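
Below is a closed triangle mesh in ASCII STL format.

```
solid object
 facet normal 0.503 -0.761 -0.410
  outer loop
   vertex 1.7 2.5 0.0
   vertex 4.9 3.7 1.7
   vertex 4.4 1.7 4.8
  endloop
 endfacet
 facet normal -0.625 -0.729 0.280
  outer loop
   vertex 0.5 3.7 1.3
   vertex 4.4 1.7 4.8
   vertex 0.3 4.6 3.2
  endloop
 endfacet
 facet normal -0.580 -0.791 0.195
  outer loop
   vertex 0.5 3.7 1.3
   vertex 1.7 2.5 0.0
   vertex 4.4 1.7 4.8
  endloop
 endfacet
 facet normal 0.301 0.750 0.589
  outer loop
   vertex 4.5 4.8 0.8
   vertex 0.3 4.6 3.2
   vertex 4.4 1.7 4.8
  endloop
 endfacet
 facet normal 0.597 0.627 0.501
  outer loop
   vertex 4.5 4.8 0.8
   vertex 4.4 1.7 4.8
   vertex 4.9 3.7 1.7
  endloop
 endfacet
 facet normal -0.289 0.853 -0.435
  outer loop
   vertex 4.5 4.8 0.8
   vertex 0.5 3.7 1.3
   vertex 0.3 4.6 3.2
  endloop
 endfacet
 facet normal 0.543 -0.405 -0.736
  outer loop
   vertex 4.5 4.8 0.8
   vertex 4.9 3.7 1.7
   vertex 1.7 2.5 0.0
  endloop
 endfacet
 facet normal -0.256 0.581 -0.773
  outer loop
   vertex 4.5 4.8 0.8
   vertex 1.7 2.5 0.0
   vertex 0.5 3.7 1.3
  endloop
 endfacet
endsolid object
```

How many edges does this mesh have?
12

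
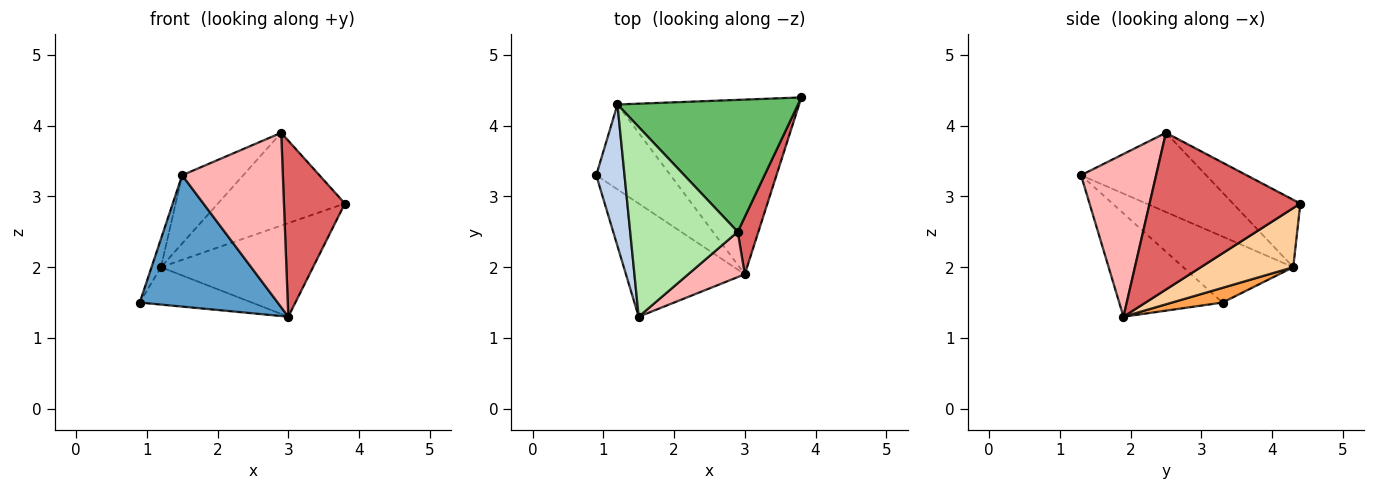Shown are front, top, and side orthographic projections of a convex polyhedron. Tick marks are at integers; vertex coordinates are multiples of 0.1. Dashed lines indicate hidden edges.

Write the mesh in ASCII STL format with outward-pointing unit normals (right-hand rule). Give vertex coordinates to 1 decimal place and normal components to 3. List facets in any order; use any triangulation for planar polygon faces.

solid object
 facet normal -0.493 -0.659 -0.568
  outer loop
   vertex 3.0 1.9 1.3
   vertex 1.5 1.3 3.3
   vertex 0.9 3.3 1.5
  endloop
 endfacet
 facet normal -0.916 0.079 0.393
  outer loop
   vertex 1.2 4.3 2.0
   vertex 0.9 3.3 1.5
   vertex 1.5 1.3 3.3
  endloop
 endfacet
 facet normal 0.179 0.397 -0.900
  outer loop
   vertex 1.2 4.3 2.0
   vertex 3.0 1.9 1.3
   vertex 0.9 3.3 1.5
  endloop
 endfacet
 facet normal 0.276 0.454 -0.847
  outer loop
   vertex 1.2 4.3 2.0
   vertex 3.8 4.4 2.9
   vertex 3.0 1.9 1.3
  endloop
 endfacet
 facet normal -0.292 0.550 0.782
  outer loop
   vertex 2.9 2.5 3.9
   vertex 3.8 4.4 2.9
   vertex 1.2 4.3 2.0
  endloop
 endfacet
 facet normal -0.570 0.278 0.773
  outer loop
   vertex 2.9 2.5 3.9
   vertex 1.2 4.3 2.0
   vertex 1.5 1.3 3.3
  endloop
 endfacet
 facet normal 0.920 -0.372 0.121
  outer loop
   vertex 2.9 2.5 3.9
   vertex 3.0 1.9 1.3
   vertex 3.8 4.4 2.9
  endloop
 endfacet
 facet normal 0.585 -0.785 0.204
  outer loop
   vertex 2.9 2.5 3.9
   vertex 1.5 1.3 3.3
   vertex 3.0 1.9 1.3
  endloop
 endfacet
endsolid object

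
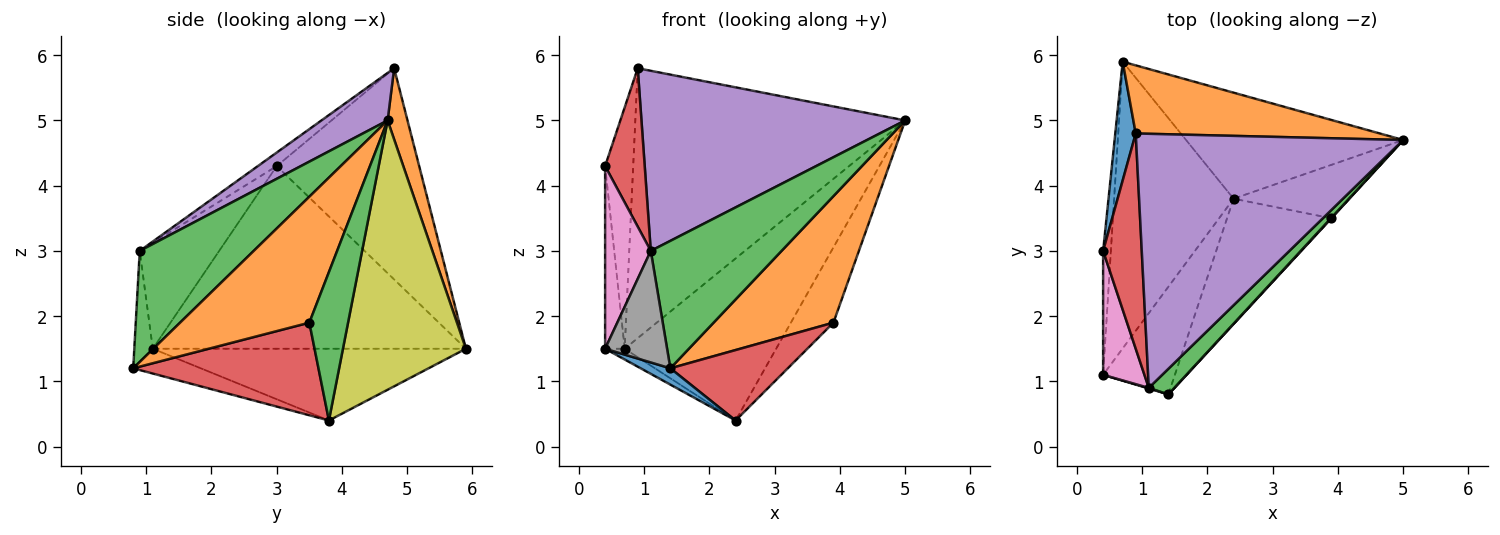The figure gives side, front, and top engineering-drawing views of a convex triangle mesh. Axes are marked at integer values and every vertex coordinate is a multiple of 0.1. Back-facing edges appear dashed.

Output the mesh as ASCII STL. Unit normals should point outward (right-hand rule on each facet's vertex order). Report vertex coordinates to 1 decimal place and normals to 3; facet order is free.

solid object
 facet normal -0.977 0.192 0.095
  outer loop
   vertex 0.9 4.8 5.8
   vertex 0.7 5.9 1.5
   vertex 0.4 3.0 4.3
  endloop
 endfacet
 facet normal 0.071 0.967 0.244
  outer loop
   vertex 0.9 4.8 5.8
   vertex 5.0 4.7 5.0
   vertex 0.7 5.9 1.5
  endloop
 endfacet
 facet normal 0.650 -0.745 0.150
  outer loop
   vertex 1.1 0.9 3.0
   vertex 1.4 0.8 1.2
   vertex 5.0 4.7 5.0
  endloop
 endfacet
 facet normal -0.272 -0.570 0.775
  outer loop
   vertex 1.1 0.9 3.0
   vertex 0.9 4.8 5.8
   vertex 0.4 3.0 4.3
  endloop
 endfacet
 facet normal 0.144 -0.572 0.807
  outer loop
   vertex 1.1 0.9 3.0
   vertex 5.0 4.7 5.0
   vertex 0.9 4.8 5.8
  endloop
 endfacet
 facet normal -0.997 0.062 -0.042
  outer loop
   vertex 0.4 1.1 1.5
   vertex 0.4 3.0 4.3
   vertex 0.7 5.9 1.5
  endloop
 endfacet
 facet normal -0.821 -0.472 0.320
  outer loop
   vertex 0.4 1.1 1.5
   vertex 1.1 0.9 3.0
   vertex 0.4 3.0 4.3
  endloop
 endfacet
 facet normal -0.286 -0.958 0.006
  outer loop
   vertex 0.4 1.1 1.5
   vertex 1.4 0.8 1.2
   vertex 1.1 0.9 3.0
  endloop
 endfacet
 facet normal 0.562 0.692 -0.453
  outer loop
   vertex 2.4 3.8 0.4
   vertex 0.7 5.9 1.5
   vertex 5.0 4.7 5.0
  endloop
 endfacet
 facet normal -0.515 0.032 -0.857
  outer loop
   vertex 2.4 3.8 0.4
   vertex 0.4 1.1 1.5
   vertex 0.7 5.9 1.5
  endloop
 endfacet
 facet normal -0.323 -0.142 -0.936
  outer loop
   vertex 2.4 3.8 0.4
   vertex 1.4 0.8 1.2
   vertex 0.4 1.1 1.5
  endloop
 endfacet
 facet normal 0.733 -0.680 0.003
  outer loop
   vertex 3.9 3.5 1.9
   vertex 5.0 4.7 5.0
   vertex 1.4 0.8 1.2
  endloop
 endfacet
 facet normal 0.596 0.655 -0.465
  outer loop
   vertex 3.9 3.5 1.9
   vertex 2.4 3.8 0.4
   vertex 5.0 4.7 5.0
  endloop
 endfacet
 facet normal 0.612 -0.388 -0.689
  outer loop
   vertex 3.9 3.5 1.9
   vertex 1.4 0.8 1.2
   vertex 2.4 3.8 0.4
  endloop
 endfacet
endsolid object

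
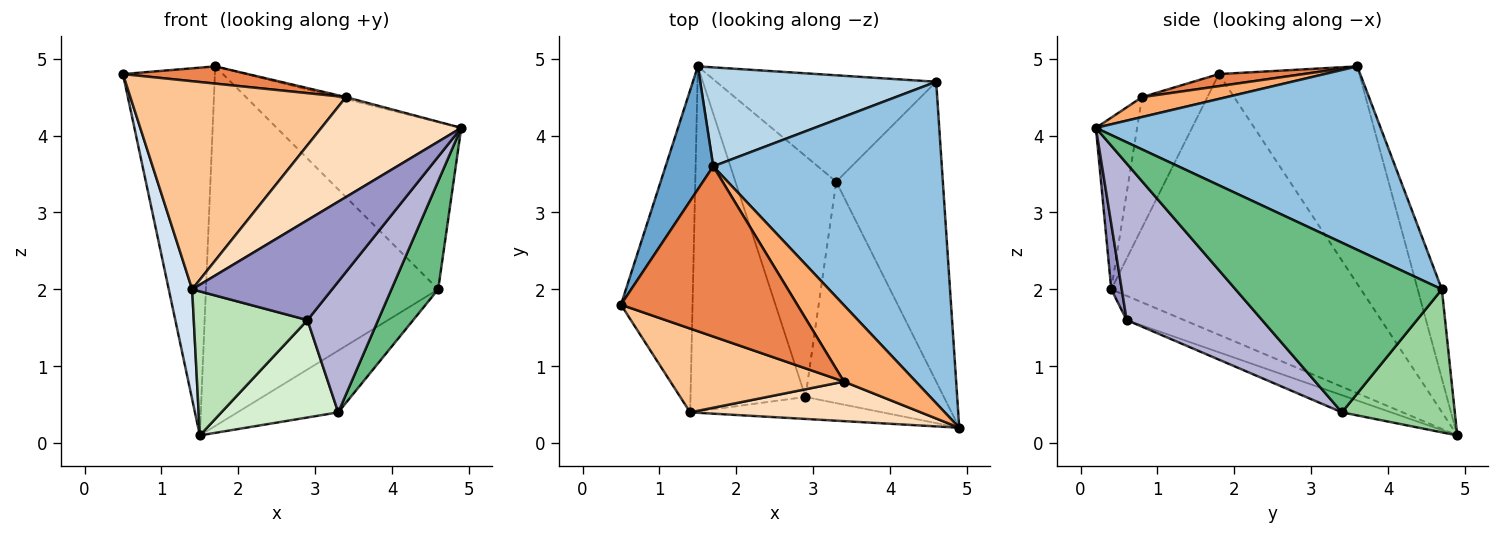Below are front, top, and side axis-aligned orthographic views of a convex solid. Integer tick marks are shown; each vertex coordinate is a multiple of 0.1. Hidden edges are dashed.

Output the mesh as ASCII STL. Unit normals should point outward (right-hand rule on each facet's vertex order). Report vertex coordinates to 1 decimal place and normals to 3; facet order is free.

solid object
 facet normal -0.823 0.539 0.180
  outer loop
   vertex 1.7 3.6 4.9
   vertex 1.5 4.9 0.1
   vertex 0.5 1.8 4.8
  endloop
 endfacet
 facet normal 0.580 0.376 0.723
  outer loop
   vertex 4.6 4.7 2.0
   vertex 1.7 3.6 4.9
   vertex 4.9 0.2 4.1
  endloop
 endfacet
 facet normal -0.100 0.959 0.264
  outer loop
   vertex 4.6 4.7 2.0
   vertex 1.5 4.9 0.1
   vertex 1.7 3.6 4.9
  endloop
 endfacet
 facet normal -0.960 -0.090 -0.264
  outer loop
   vertex 1.4 0.4 2.0
   vertex 0.5 1.8 4.8
   vertex 1.5 4.9 0.1
  endloop
 endfacet
 facet normal 0.068 -0.100 0.993
  outer loop
   vertex 3.4 0.8 4.5
   vertex 1.7 3.6 4.9
   vertex 0.5 1.8 4.8
  endloop
 endfacet
 facet normal 0.267 0.024 0.963
  outer loop
   vertex 3.4 0.8 4.5
   vertex 4.9 0.2 4.1
   vertex 1.7 3.6 4.9
  endloop
 endfacet
 facet normal -0.271 -0.893 0.359
  outer loop
   vertex 3.4 0.8 4.5
   vertex 0.5 1.8 4.8
   vertex 1.4 0.4 2.0
  endloop
 endfacet
 facet normal -0.264 -0.897 0.355
  outer loop
   vertex 3.4 0.8 4.5
   vertex 1.4 0.4 2.0
   vertex 4.9 0.2 4.1
  endloop
 endfacet
 facet normal 0.832 -0.188 -0.523
  outer loop
   vertex 3.3 3.4 0.4
   vertex 4.6 4.7 2.0
   vertex 4.9 0.2 4.1
  endloop
 endfacet
 facet normal 0.490 0.438 -0.754
  outer loop
   vertex 3.3 3.4 0.4
   vertex 1.5 4.9 0.1
   vertex 4.6 4.7 2.0
  endloop
 endfacet
 facet normal -0.191 -0.378 -0.906
  outer loop
   vertex 2.9 0.6 1.6
   vertex 1.4 0.4 2.0
   vertex 1.5 4.9 0.1
  endloop
 endfacet
 facet normal -0.156 -0.370 -0.916
  outer loop
   vertex 2.9 0.6 1.6
   vertex 1.5 4.9 0.1
   vertex 3.3 3.4 0.4
  endloop
 endfacet
 facet normal 0.073 -0.974 -0.214
  outer loop
   vertex 2.9 0.6 1.6
   vertex 4.9 0.2 4.1
   vertex 1.4 0.4 2.0
  endloop
 endfacet
 facet normal 0.698 -0.364 -0.617
  outer loop
   vertex 2.9 0.6 1.6
   vertex 3.3 3.4 0.4
   vertex 4.9 0.2 4.1
  endloop
 endfacet
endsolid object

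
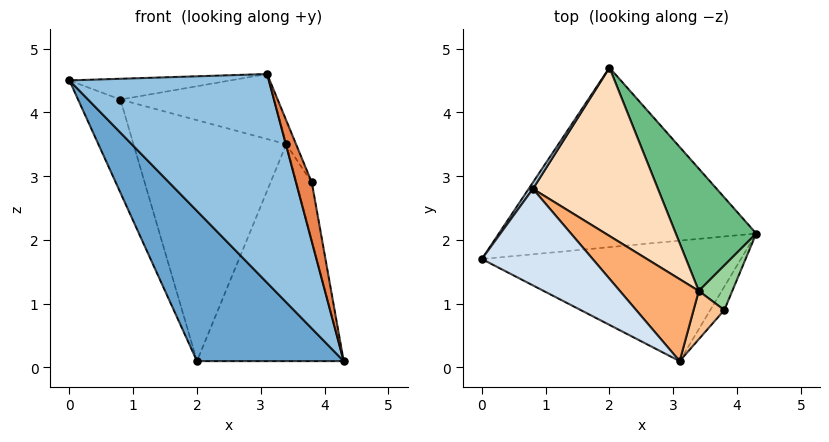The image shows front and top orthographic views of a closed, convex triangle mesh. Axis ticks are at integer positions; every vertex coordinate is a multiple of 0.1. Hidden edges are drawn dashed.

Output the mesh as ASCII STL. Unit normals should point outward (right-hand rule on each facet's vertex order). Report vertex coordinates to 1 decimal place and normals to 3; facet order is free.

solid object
 facet normal -0.587 -0.519 -0.621
  outer loop
   vertex 2.0 4.7 0.1
   vertex 4.3 2.1 0.1
   vertex 0.0 1.7 4.5
  endloop
 endfacet
 facet normal -0.396 -0.795 -0.459
  outer loop
   vertex 3.1 0.1 4.6
   vertex 0.0 1.7 4.5
   vertex 4.3 2.1 0.1
  endloop
 endfacet
 facet normal -0.803 0.595 0.041
  outer loop
   vertex 0.8 2.8 4.2
   vertex 2.0 4.7 0.1
   vertex 0.0 1.7 4.5
  endloop
 endfacet
 facet normal 0.077 0.210 0.975
  outer loop
   vertex 0.8 2.8 4.2
   vertex 0.0 1.7 4.5
   vertex 3.1 0.1 4.6
  endloop
 endfacet
 facet normal 0.165 -0.917 -0.363
  outer loop
   vertex 3.8 0.9 2.9
   vertex 3.1 0.1 4.6
   vertex 4.3 2.1 0.1
  endloop
 endfacet
 facet normal 0.510 0.535 0.674
  outer loop
   vertex 3.4 1.2 3.5
   vertex 0.8 2.8 4.2
   vertex 3.1 0.1 4.6
  endloop
 endfacet
 facet normal 0.859 0.226 0.460
  outer loop
   vertex 3.4 1.2 3.5
   vertex 3.1 0.1 4.6
   vertex 3.8 0.9 2.9
  endloop
 endfacet
 facet normal 0.550 0.685 0.478
  outer loop
   vertex 3.4 1.2 3.5
   vertex 2.0 4.7 0.1
   vertex 0.8 2.8 4.2
  endloop
 endfacet
 facet normal 0.702 0.621 0.350
  outer loop
   vertex 3.4 1.2 3.5
   vertex 4.3 2.1 0.1
   vertex 2.0 4.7 0.1
  endloop
 endfacet
 facet normal 0.834 0.438 0.337
  outer loop
   vertex 3.4 1.2 3.5
   vertex 3.8 0.9 2.9
   vertex 4.3 2.1 0.1
  endloop
 endfacet
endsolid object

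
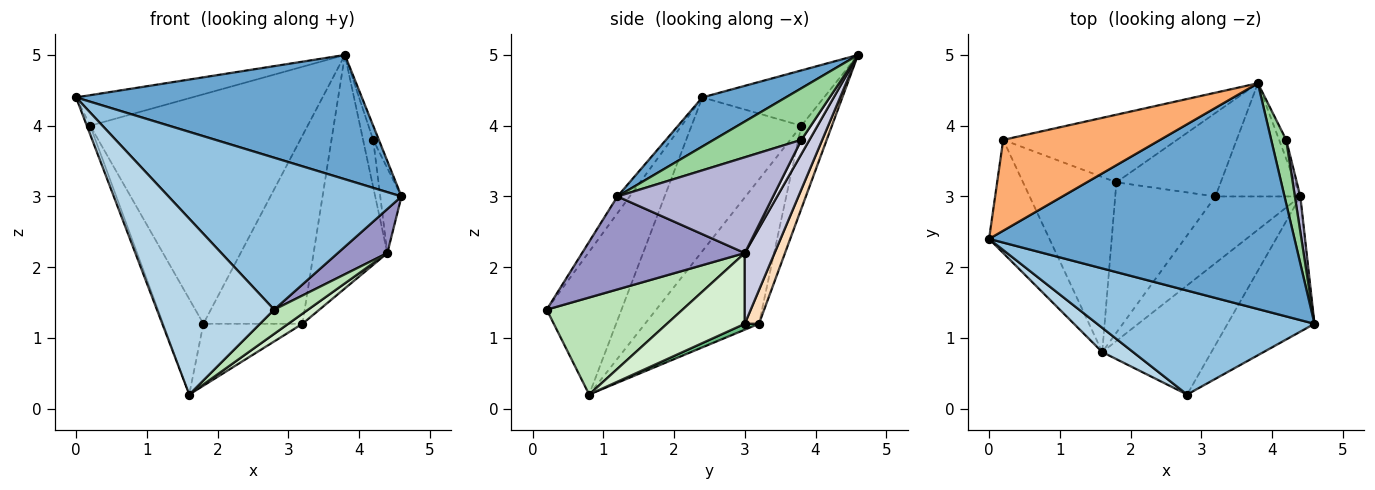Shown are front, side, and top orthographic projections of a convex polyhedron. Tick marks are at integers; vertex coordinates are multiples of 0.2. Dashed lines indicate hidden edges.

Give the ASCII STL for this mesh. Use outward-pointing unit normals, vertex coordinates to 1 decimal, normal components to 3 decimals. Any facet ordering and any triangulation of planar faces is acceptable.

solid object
 facet normal 0.139 -0.477 0.868
  outer loop
   vertex 3.8 4.6 5.0
   vertex 0.0 2.4 4.4
   vertex 4.6 1.2 3.0
  endloop
 endfacet
 facet normal -0.043 -0.825 0.564
  outer loop
   vertex 2.8 0.2 1.4
   vertex 4.6 1.2 3.0
   vertex 0.0 2.4 4.4
  endloop
 endfacet
 facet normal -0.534 -0.837 0.116
  outer loop
   vertex 2.8 0.2 1.4
   vertex 0.0 2.4 4.4
   vertex 1.6 0.8 0.2
  endloop
 endfacet
 facet normal -0.930 0.029 -0.365
  outer loop
   vertex 0.2 3.8 4.0
   vertex 1.6 0.8 0.2
   vertex 0.0 2.4 4.4
  endloop
 endfacet
 facet normal -0.805 0.284 -0.521
  outer loop
   vertex 0.2 3.8 4.0
   vertex 1.8 3.2 1.2
   vertex 1.6 0.8 0.2
  endloop
 endfacet
 facet normal -0.317 0.302 0.899
  outer loop
   vertex 0.2 3.8 4.0
   vertex 0.0 2.4 4.4
   vertex 3.8 4.6 5.0
  endloop
 endfacet
 facet normal -0.133 0.951 -0.280
  outer loop
   vertex 0.2 3.8 4.0
   vertex 3.8 4.6 5.0
   vertex 1.8 3.2 1.2
  endloop
 endfacet
 facet normal 0.129 0.906 -0.402
  outer loop
   vertex 3.2 3.0 1.2
   vertex 1.8 3.2 1.2
   vertex 3.8 4.6 5.0
  endloop
 endfacet
 facet normal 0.054 0.380 -0.923
  outer loop
   vertex 3.2 3.0 1.2
   vertex 1.6 0.8 0.2
   vertex 1.8 3.2 1.2
  endloop
 endfacet
 facet normal 0.959 0.062 0.278
  outer loop
   vertex 4.2 3.8 3.8
   vertex 3.8 4.6 5.0
   vertex 4.6 1.2 3.0
  endloop
 endfacet
 facet normal 0.655 -0.164 -0.737
  outer loop
   vertex 4.4 3.0 2.2
   vertex 2.8 0.2 1.4
   vertex 1.6 0.8 0.2
  endloop
 endfacet
 facet normal 0.636 -0.116 -0.763
  outer loop
   vertex 4.4 3.0 2.2
   vertex 1.6 0.8 0.2
   vertex 3.2 3.0 1.2
  endloop
 endfacet
 facet normal 0.713 -0.217 -0.667
  outer loop
   vertex 4.4 3.0 2.2
   vertex 4.6 1.2 3.0
   vertex 2.8 0.2 1.4
  endloop
 endfacet
 facet normal 0.989 0.135 0.056
  outer loop
   vertex 4.4 3.0 2.2
   vertex 4.2 3.8 3.8
   vertex 4.6 1.2 3.0
  endloop
 endfacet
 facet normal 0.342 0.846 -0.410
  outer loop
   vertex 4.4 3.0 2.2
   vertex 3.2 3.0 1.2
   vertex 3.8 4.6 5.0
  endloop
 endfacet
 facet normal 0.596 0.745 -0.298
  outer loop
   vertex 4.4 3.0 2.2
   vertex 3.8 4.6 5.0
   vertex 4.2 3.8 3.8
  endloop
 endfacet
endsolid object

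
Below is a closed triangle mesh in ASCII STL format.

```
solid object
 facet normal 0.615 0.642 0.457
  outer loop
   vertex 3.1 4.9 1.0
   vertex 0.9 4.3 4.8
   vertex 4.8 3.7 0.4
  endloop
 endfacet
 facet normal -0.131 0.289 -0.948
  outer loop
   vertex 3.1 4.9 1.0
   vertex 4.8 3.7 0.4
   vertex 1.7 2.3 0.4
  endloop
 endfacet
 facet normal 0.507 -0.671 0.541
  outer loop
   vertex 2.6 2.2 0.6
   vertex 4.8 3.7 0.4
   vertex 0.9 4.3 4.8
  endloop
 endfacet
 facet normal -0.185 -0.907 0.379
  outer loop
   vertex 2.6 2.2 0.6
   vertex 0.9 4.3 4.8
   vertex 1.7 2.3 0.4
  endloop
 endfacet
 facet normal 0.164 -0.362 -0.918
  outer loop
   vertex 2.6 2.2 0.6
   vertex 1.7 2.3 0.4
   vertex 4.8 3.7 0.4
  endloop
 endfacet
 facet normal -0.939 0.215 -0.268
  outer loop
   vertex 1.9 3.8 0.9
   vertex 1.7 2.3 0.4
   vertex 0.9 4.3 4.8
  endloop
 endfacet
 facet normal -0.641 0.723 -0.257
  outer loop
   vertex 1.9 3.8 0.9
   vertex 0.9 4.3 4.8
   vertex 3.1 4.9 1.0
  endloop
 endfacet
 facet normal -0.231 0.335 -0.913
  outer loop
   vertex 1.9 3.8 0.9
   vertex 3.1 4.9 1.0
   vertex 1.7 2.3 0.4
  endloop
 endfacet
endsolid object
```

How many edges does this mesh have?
12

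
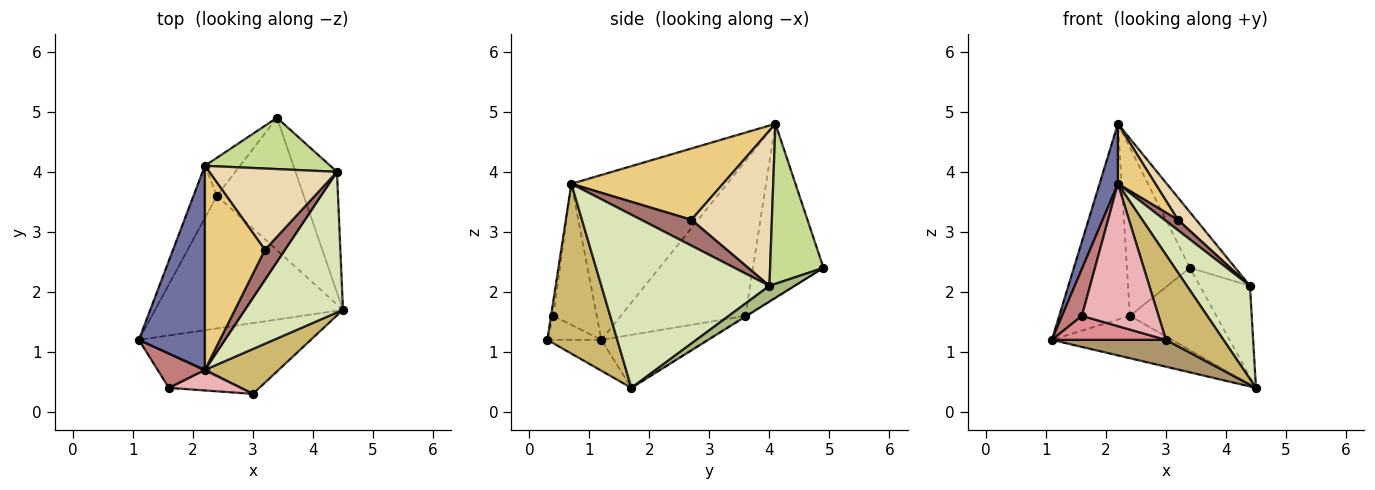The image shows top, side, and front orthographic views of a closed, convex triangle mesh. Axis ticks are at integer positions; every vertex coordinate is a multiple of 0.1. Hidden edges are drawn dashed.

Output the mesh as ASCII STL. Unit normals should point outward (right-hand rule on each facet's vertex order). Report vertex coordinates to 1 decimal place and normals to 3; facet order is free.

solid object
 facet normal -0.923 -0.109 0.370
  outer loop
   vertex 2.2 0.7 3.8
   vertex 2.2 4.1 4.8
   vertex 1.1 1.2 1.2
  endloop
 endfacet
 facet normal -0.260 0.294 -0.920
  outer loop
   vertex 2.4 3.6 1.6
   vertex 4.5 1.7 0.4
   vertex 1.1 1.2 1.2
  endloop
 endfacet
 facet normal -0.007 0.528 -0.849
  outer loop
   vertex 2.4 3.6 1.6
   vertex 3.4 4.9 2.4
   vertex 4.5 1.7 0.4
  endloop
 endfacet
 facet normal -0.863 0.489 -0.130
  outer loop
   vertex 2.4 3.6 1.6
   vertex 1.1 1.2 1.2
   vertex 2.2 4.1 4.8
  endloop
 endfacet
 facet normal -0.737 0.659 -0.149
  outer loop
   vertex 2.4 3.6 1.6
   vertex 2.2 4.1 4.8
   vertex 3.4 4.9 2.4
  endloop
 endfacet
 facet normal 0.290 0.577 -0.763
  outer loop
   vertex 4.4 4.0 2.1
   vertex 4.5 1.7 0.4
   vertex 3.4 4.9 2.4
  endloop
 endfacet
 facet normal 0.654 0.556 0.513
  outer loop
   vertex 4.4 4.0 2.1
   vertex 3.4 4.9 2.4
   vertex 2.2 4.1 4.8
  endloop
 endfacet
 facet normal 0.827 -0.310 0.468
  outer loop
   vertex 4.4 4.0 2.1
   vertex 2.2 0.7 3.8
   vertex 4.5 1.7 0.4
  endloop
 endfacet
 facet normal -0.166 -0.350 -0.922
  outer loop
   vertex 3.0 0.3 1.2
   vertex 1.1 1.2 1.2
   vertex 4.5 1.7 0.4
  endloop
 endfacet
 facet normal 0.732 -0.603 0.318
  outer loop
   vertex 3.0 0.3 1.2
   vertex 4.5 1.7 0.4
   vertex 2.2 0.7 3.8
  endloop
 endfacet
 facet normal 0.752 -0.186 0.633
  outer loop
   vertex 3.2 2.7 3.2
   vertex 2.2 4.1 4.8
   vertex 2.2 0.7 3.8
  endloop
 endfacet
 facet normal 0.761 -0.172 0.626
  outer loop
   vertex 3.2 2.7 3.2
   vertex 4.4 4.0 2.1
   vertex 2.2 4.1 4.8
  endloop
 endfacet
 facet normal 0.773 -0.207 0.599
  outer loop
   vertex 3.2 2.7 3.2
   vertex 2.2 0.7 3.8
   vertex 4.4 4.0 2.1
  endloop
 endfacet
 facet normal -0.870 -0.398 0.292
  outer loop
   vertex 1.6 0.4 1.6
   vertex 2.2 0.7 3.8
   vertex 1.1 1.2 1.2
  endloop
 endfacet
 facet normal -0.265 -0.558 -0.786
  outer loop
   vertex 1.6 0.4 1.6
   vertex 1.1 1.2 1.2
   vertex 3.0 0.3 1.2
  endloop
 endfacet
 facet normal -0.030 -0.989 0.143
  outer loop
   vertex 1.6 0.4 1.6
   vertex 3.0 0.3 1.2
   vertex 2.2 0.7 3.8
  endloop
 endfacet
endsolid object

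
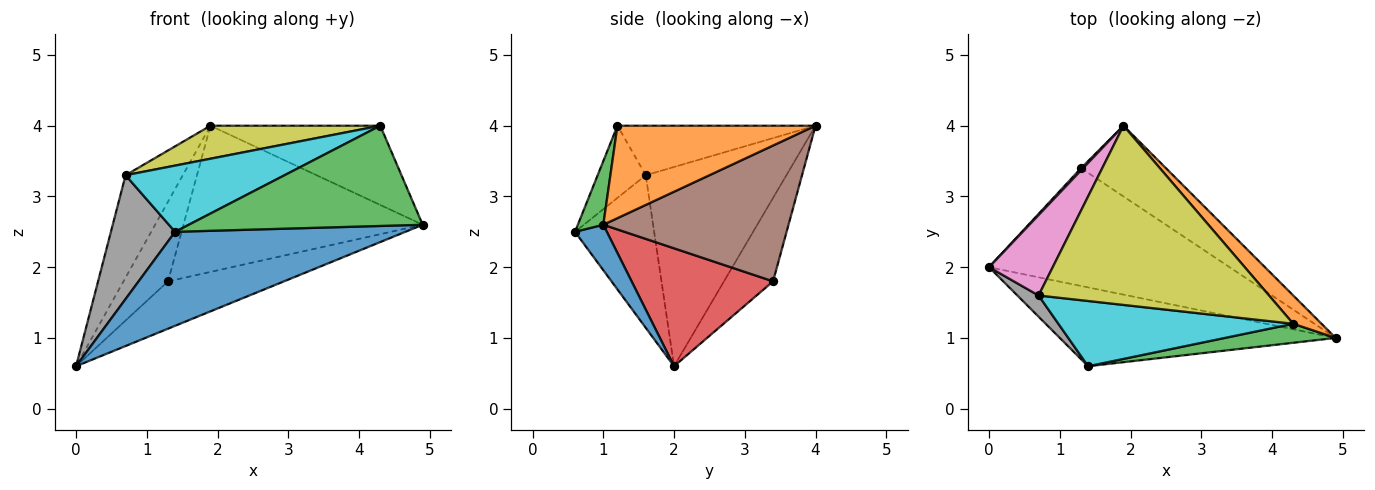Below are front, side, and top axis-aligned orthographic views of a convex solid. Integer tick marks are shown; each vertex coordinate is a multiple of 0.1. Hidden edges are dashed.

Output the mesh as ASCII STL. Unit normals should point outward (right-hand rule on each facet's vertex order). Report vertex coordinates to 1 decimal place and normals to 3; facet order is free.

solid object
 facet normal 0.105 -0.762 -0.639
  outer loop
   vertex 1.4 0.6 2.5
   vertex 0.0 2.0 0.6
   vertex 4.9 1.0 2.6
  endloop
 endfacet
 facet normal 0.740 0.634 0.226
  outer loop
   vertex 4.3 1.2 4.0
   vertex 4.9 1.0 2.6
   vertex 1.9 4.0 4.0
  endloop
 endfacet
 facet normal 0.106 -0.977 0.185
  outer loop
   vertex 4.3 1.2 4.0
   vertex 1.4 0.6 2.5
   vertex 4.9 1.0 2.6
  endloop
 endfacet
 facet normal 0.414 0.339 -0.845
  outer loop
   vertex 1.3 3.4 1.8
   vertex 4.9 1.0 2.6
   vertex 0.0 2.0 0.6
  endloop
 endfacet
 facet normal -0.741 0.672 0.019
  outer loop
   vertex 1.3 3.4 1.8
   vertex 0.0 2.0 0.6
   vertex 1.9 4.0 4.0
  endloop
 endfacet
 facet normal 0.572 0.739 -0.357
  outer loop
   vertex 1.3 3.4 1.8
   vertex 1.9 4.0 4.0
   vertex 4.9 1.0 2.6
  endloop
 endfacet
 facet normal -0.888 0.361 0.284
  outer loop
   vertex 0.7 1.6 3.3
   vertex 1.9 4.0 4.0
   vertex 0.0 2.0 0.6
  endloop
 endfacet
 facet normal -0.772 -0.626 0.107
  outer loop
   vertex 0.7 1.6 3.3
   vertex 0.0 2.0 0.6
   vertex 1.4 0.6 2.5
  endloop
 endfacet
 facet normal -0.207 -0.177 0.962
  outer loop
   vertex 0.7 1.6 3.3
   vertex 4.3 1.2 4.0
   vertex 1.9 4.0 4.0
  endloop
 endfacet
 facet normal -0.211 -0.696 0.686
  outer loop
   vertex 0.7 1.6 3.3
   vertex 1.4 0.6 2.5
   vertex 4.3 1.2 4.0
  endloop
 endfacet
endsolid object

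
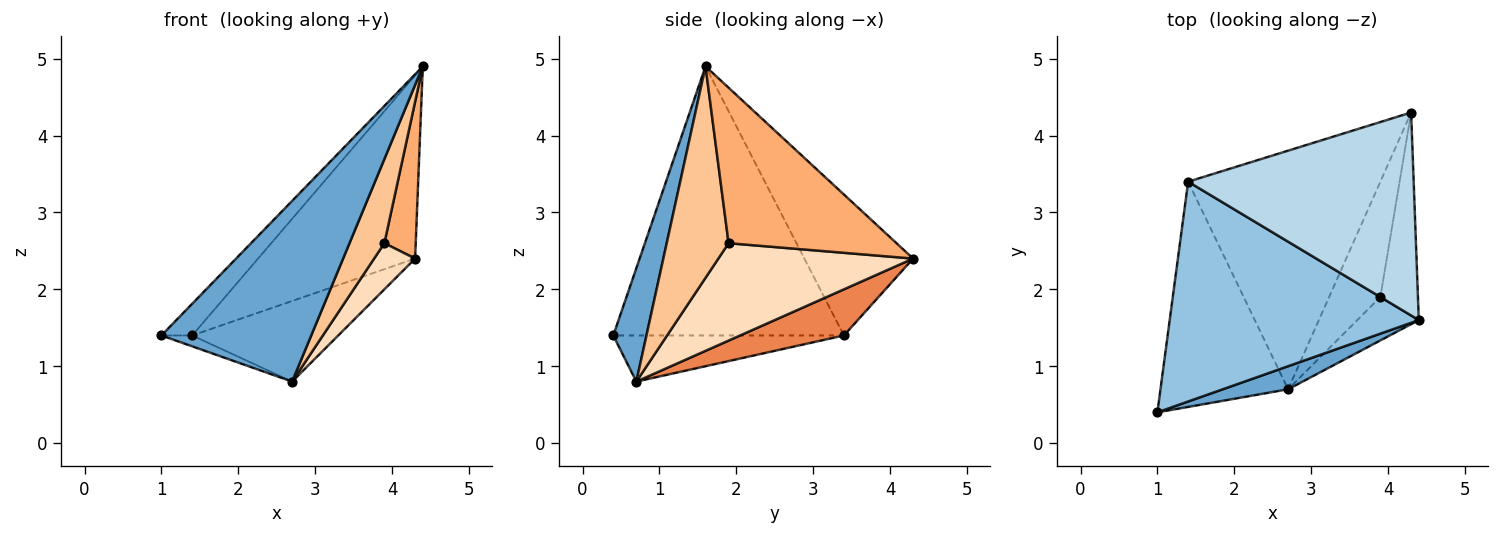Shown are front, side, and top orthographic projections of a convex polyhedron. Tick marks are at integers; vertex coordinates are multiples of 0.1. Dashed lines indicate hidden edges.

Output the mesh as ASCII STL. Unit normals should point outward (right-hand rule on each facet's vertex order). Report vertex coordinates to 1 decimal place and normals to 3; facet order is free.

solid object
 facet normal 0.215 -0.969 0.124
  outer loop
   vertex 2.7 0.7 0.8
   vertex 4.4 1.6 4.9
   vertex 1.0 0.4 1.4
  endloop
 endfacet
 facet normal -0.730 0.097 0.676
  outer loop
   vertex 1.4 3.4 1.4
   vertex 1.0 0.4 1.4
   vertex 4.4 1.6 4.9
  endloop
 endfacet
 facet normal -0.421 0.608 0.673
  outer loop
   vertex 1.4 3.4 1.4
   vertex 4.4 1.6 4.9
   vertex 4.3 4.3 2.4
  endloop
 endfacet
 facet normal -0.340 0.045 -0.939
  outer loop
   vertex 1.4 3.4 1.4
   vertex 2.7 0.7 0.8
   vertex 1.0 0.4 1.4
  endloop
 endfacet
 facet normal 0.222 0.312 -0.924
  outer loop
   vertex 1.4 3.4 1.4
   vertex 4.3 4.3 2.4
   vertex 2.7 0.7 0.8
  endloop
 endfacet
 facet normal 0.956 -0.179 -0.231
  outer loop
   vertex 3.9 1.9 2.6
   vertex 4.3 4.3 2.4
   vertex 4.4 1.6 4.9
  endloop
 endfacet
 facet normal 0.844 -0.476 -0.246
  outer loop
   vertex 3.9 1.9 2.6
   vertex 4.4 1.6 4.9
   vertex 2.7 0.7 0.8
  endloop
 endfacet
 facet normal 0.870 -0.183 -0.458
  outer loop
   vertex 3.9 1.9 2.6
   vertex 2.7 0.7 0.8
   vertex 4.3 4.3 2.4
  endloop
 endfacet
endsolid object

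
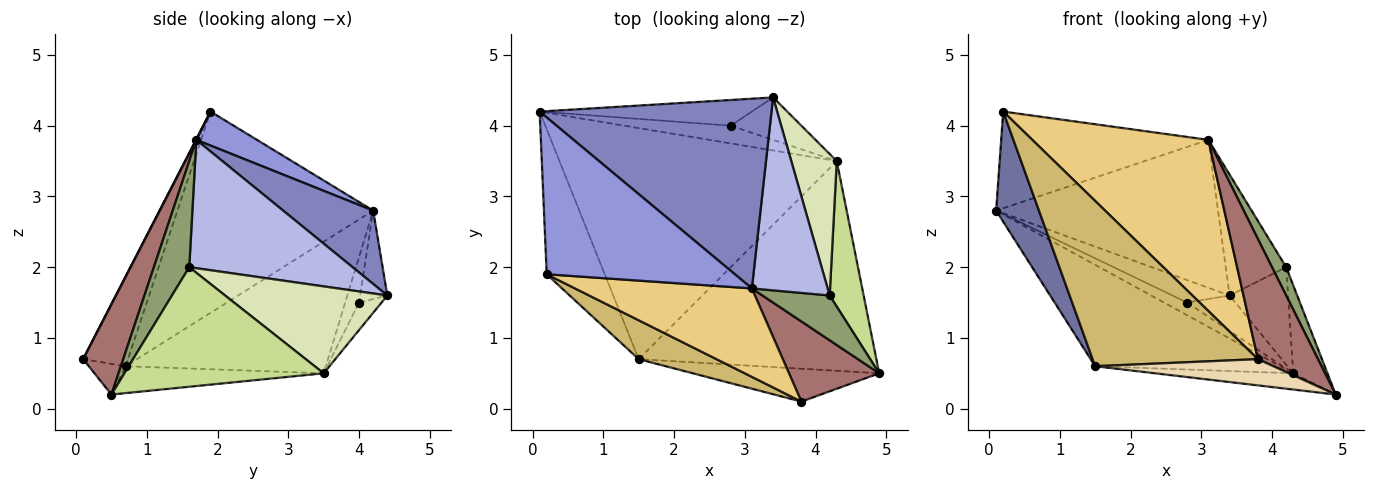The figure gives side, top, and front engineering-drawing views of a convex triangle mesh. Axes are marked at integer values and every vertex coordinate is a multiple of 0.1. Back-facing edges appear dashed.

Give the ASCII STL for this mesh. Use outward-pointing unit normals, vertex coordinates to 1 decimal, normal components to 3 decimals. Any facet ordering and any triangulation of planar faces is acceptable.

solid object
 facet normal -0.940 -0.206 -0.271
  outer loop
   vertex 1.5 0.7 0.6
   vertex 0.2 1.9 4.2
   vertex 0.1 4.2 2.8
  endloop
 endfacet
 facet normal 0.242 0.597 0.765
  outer loop
   vertex 3.1 1.7 3.8
   vertex 3.4 4.4 1.6
   vertex 0.1 4.2 2.8
  endloop
 endfacet
 facet normal 0.152 0.519 0.841
  outer loop
   vertex 3.1 1.7 3.8
   vertex 0.1 4.2 2.8
   vertex 0.2 1.9 4.2
  endloop
 endfacet
 facet normal 0.820 0.304 0.484
  outer loop
   vertex 3.1 1.7 3.8
   vertex 4.2 1.6 2.0
   vertex 3.4 4.4 1.6
  endloop
 endfacet
 facet normal 0.800 -0.320 0.507
  outer loop
   vertex 3.1 1.7 3.8
   vertex 4.9 0.5 0.2
   vertex 4.2 1.6 2.0
  endloop
 endfacet
 facet normal -0.112 0.077 -0.991
  outer loop
   vertex 4.3 3.5 0.5
   vertex 4.9 0.5 0.2
   vertex 1.5 0.7 0.6
  endloop
 endfacet
 facet normal 0.949 0.163 0.270
  outer loop
   vertex 4.3 3.5 0.5
   vertex 4.2 1.6 2.0
   vertex 4.9 0.5 0.2
  endloop
 endfacet
 facet normal 0.844 0.304 0.442
  outer loop
   vertex 4.3 3.5 0.5
   vertex 3.4 4.4 1.6
   vertex 4.2 1.6 2.0
  endloop
 endfacet
 facet normal -0.399 0.369 -0.840
  outer loop
   vertex 4.3 3.5 0.5
   vertex 1.5 0.7 0.6
   vertex 0.1 4.2 2.8
  endloop
 endfacet
 facet normal -0.255 -0.941 0.222
  outer loop
   vertex 3.8 0.1 0.7
   vertex 0.2 1.9 4.2
   vertex 1.5 0.7 0.6
  endloop
 endfacet
 facet normal 0.002 -0.888 0.459
  outer loop
   vertex 3.8 0.1 0.7
   vertex 3.1 1.7 3.8
   vertex 0.2 1.9 4.2
  endloop
 endfacet
 facet normal -0.128 -0.618 -0.775
  outer loop
   vertex 3.8 0.1 0.7
   vertex 1.5 0.7 0.6
   vertex 4.9 0.5 0.2
  endloop
 endfacet
 facet normal 0.485 -0.728 0.485
  outer loop
   vertex 3.8 0.1 0.7
   vertex 4.9 0.5 0.2
   vertex 3.1 1.7 3.8
  endloop
 endfacet
 facet normal -0.299 0.628 -0.718
  outer loop
   vertex 2.8 4.0 1.5
   vertex 0.1 4.2 2.8
   vertex 3.4 4.4 1.6
  endloop
 endfacet
 facet normal -0.329 0.549 -0.768
  outer loop
   vertex 2.8 4.0 1.5
   vertex 4.3 3.5 0.5
   vertex 0.1 4.2 2.8
  endloop
 endfacet
 facet normal -0.286 0.613 -0.736
  outer loop
   vertex 2.8 4.0 1.5
   vertex 3.4 4.4 1.6
   vertex 4.3 3.5 0.5
  endloop
 endfacet
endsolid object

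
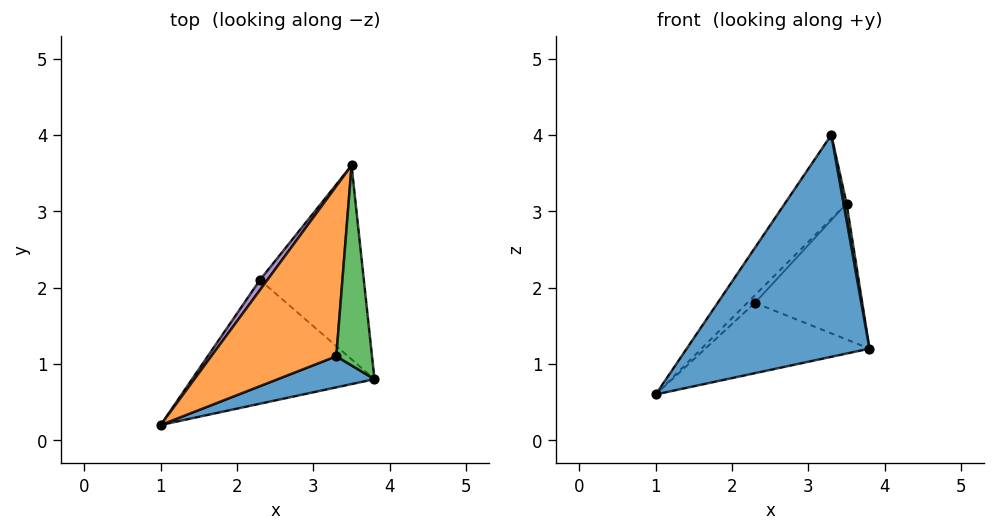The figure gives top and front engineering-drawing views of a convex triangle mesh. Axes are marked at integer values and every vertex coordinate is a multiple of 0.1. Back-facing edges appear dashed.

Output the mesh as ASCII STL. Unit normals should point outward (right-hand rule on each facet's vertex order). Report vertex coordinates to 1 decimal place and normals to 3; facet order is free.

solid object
 facet normal 0.180 -0.974 0.136
  outer loop
   vertex 3.3 1.1 4.0
   vertex 1.0 0.2 0.6
   vertex 3.8 0.8 1.2
  endloop
 endfacet
 facet normal -0.832 0.246 0.498
  outer loop
   vertex 3.3 1.1 4.0
   vertex 3.5 3.6 3.1
   vertex 1.0 0.2 0.6
  endloop
 endfacet
 facet normal 0.984 -0.015 0.177
  outer loop
   vertex 3.3 1.1 4.0
   vertex 3.8 0.8 1.2
   vertex 3.5 3.6 3.1
  endloop
 endfacet
 facet normal 0.080 0.492 -0.867
  outer loop
   vertex 2.3 2.1 1.8
   vertex 3.8 0.8 1.2
   vertex 1.0 0.2 0.6
  endloop
 endfacet
 facet normal -0.851 0.317 0.419
  outer loop
   vertex 2.3 2.1 1.8
   vertex 1.0 0.2 0.6
   vertex 3.5 3.6 3.1
  endloop
 endfacet
 facet normal 0.167 0.566 -0.807
  outer loop
   vertex 2.3 2.1 1.8
   vertex 3.5 3.6 3.1
   vertex 3.8 0.8 1.2
  endloop
 endfacet
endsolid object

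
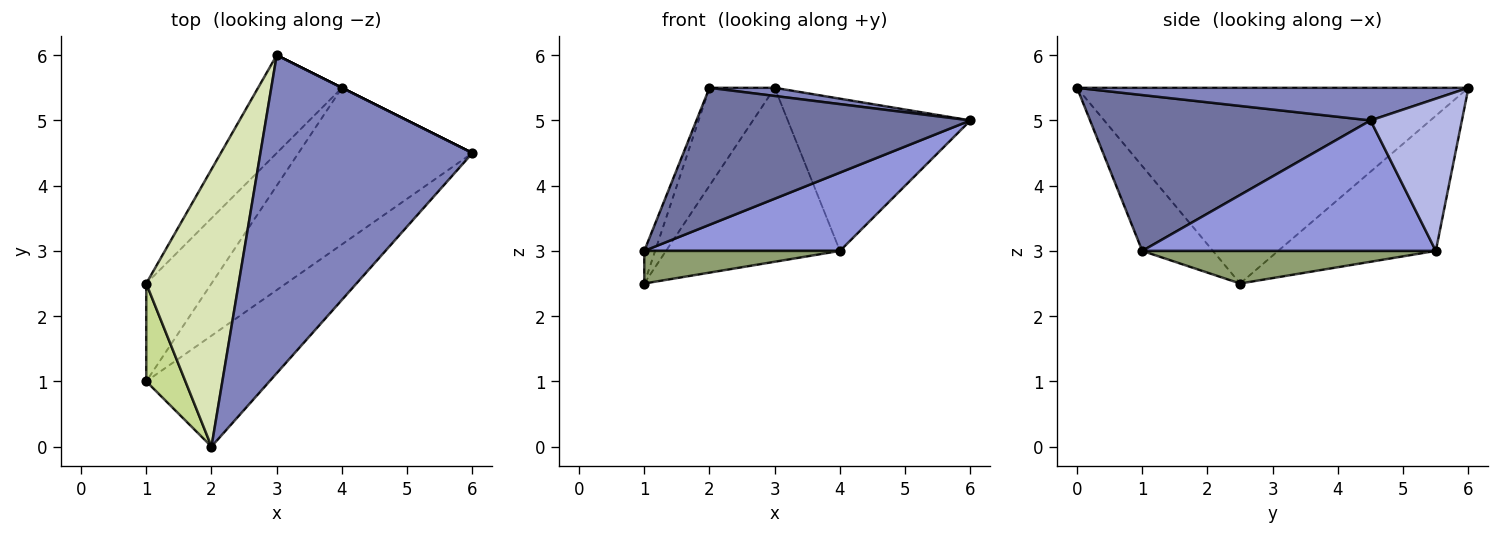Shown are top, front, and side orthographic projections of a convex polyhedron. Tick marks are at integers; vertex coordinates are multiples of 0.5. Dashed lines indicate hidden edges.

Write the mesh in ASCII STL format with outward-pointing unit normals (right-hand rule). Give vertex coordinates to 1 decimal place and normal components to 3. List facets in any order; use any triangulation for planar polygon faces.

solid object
 facet normal 0.623 -0.608 -0.492
  outer loop
   vertex 2.0 0.0 5.5
   vertex 1.0 1.0 3.0
   vertex 6.0 4.5 5.0
  endloop
 endfacet
 facet normal 0.152 -0.025 0.988
  outer loop
   vertex 2.0 0.0 5.5
   vertex 6.0 4.5 5.0
   vertex 3.0 6.0 5.5
  endloop
 endfacet
 facet normal 0.557 -0.371 -0.743
  outer loop
   vertex 4.0 5.5 3.0
   vertex 6.0 4.5 5.0
   vertex 1.0 1.0 3.0
  endloop
 endfacet
 facet normal 0.447 0.894 0.000
  outer loop
   vertex 4.0 5.5 3.0
   vertex 3.0 6.0 5.5
   vertex 6.0 4.5 5.0
  endloop
 endfacet
 facet normal 0.429 -0.286 -0.857
  outer loop
   vertex 1.0 2.5 2.5
   vertex 4.0 5.5 3.0
   vertex 1.0 1.0 3.0
  endloop
 endfacet
 facet normal -0.620 0.684 -0.385
  outer loop
   vertex 1.0 2.5 2.5
   vertex 3.0 6.0 5.5
   vertex 4.0 5.5 3.0
  endloop
 endfacet
 facet normal -0.899 0.138 0.415
  outer loop
   vertex 1.0 2.5 2.5
   vertex 1.0 1.0 3.0
   vertex 2.0 0.0 5.5
  endloop
 endfacet
 facet normal -0.894 0.149 0.422
  outer loop
   vertex 1.0 2.5 2.5
   vertex 2.0 0.0 5.5
   vertex 3.0 6.0 5.5
  endloop
 endfacet
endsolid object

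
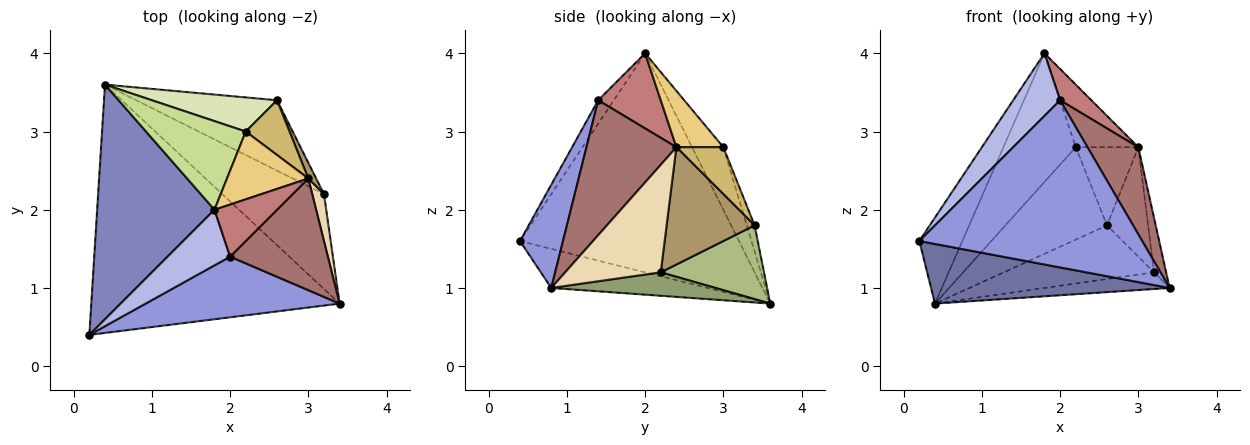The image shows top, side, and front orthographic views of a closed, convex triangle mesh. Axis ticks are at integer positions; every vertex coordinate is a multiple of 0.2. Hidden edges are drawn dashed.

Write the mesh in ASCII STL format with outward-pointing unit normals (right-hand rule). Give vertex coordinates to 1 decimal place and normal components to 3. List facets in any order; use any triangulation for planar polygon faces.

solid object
 facet normal -0.151 -0.231 -0.961
  outer loop
   vertex 0.4 3.6 0.8
   vertex 3.4 0.8 1.0
   vertex 0.2 0.4 1.6
  endloop
 endfacet
 facet normal -0.869 0.171 0.465
  outer loop
   vertex 1.8 2.0 4.0
   vertex 0.4 3.6 0.8
   vertex 0.2 0.4 1.6
  endloop
 endfacet
 facet normal 0.179 -0.925 0.335
  outer loop
   vertex 2.0 1.4 3.4
   vertex 0.2 0.4 1.6
   vertex 3.4 0.8 1.0
  endloop
 endfacet
 facet normal -0.242 -0.725 0.645
  outer loop
   vertex 2.0 1.4 3.4
   vertex 1.8 2.0 4.0
   vertex 0.2 0.4 1.6
  endloop
 endfacet
 facet normal 0.222 0.169 -0.960
  outer loop
   vertex 3.2 2.2 1.2
   vertex 3.4 0.8 1.0
   vertex 0.4 3.6 0.8
  endloop
 endfacet
 facet normal 0.385 0.559 -0.734
  outer loop
   vertex 3.2 2.2 1.2
   vertex 0.4 3.6 0.8
   vertex 2.6 3.4 1.8
  endloop
 endfacet
 facet normal -0.335 0.776 0.535
  outer loop
   vertex 2.2 3.0 2.8
   vertex 0.4 3.6 0.8
   vertex 1.8 2.0 4.0
  endloop
 endfacet
 facet normal -0.072 0.936 0.345
  outer loop
   vertex 2.2 3.0 2.8
   vertex 2.6 3.4 1.8
   vertex 0.4 3.6 0.8
  endloop
 endfacet
 facet normal 0.905 0.422 0.060
  outer loop
   vertex 3.0 2.4 2.8
   vertex 3.2 2.2 1.2
   vertex 2.6 3.4 1.8
  endloop
 endfacet
 facet normal 0.524 0.698 0.489
  outer loop
   vertex 3.0 2.4 2.8
   vertex 2.6 3.4 1.8
   vertex 2.2 3.0 2.8
  endloop
 endfacet
 facet normal 0.453 0.605 0.655
  outer loop
   vertex 3.0 2.4 2.8
   vertex 2.2 3.0 2.8
   vertex 1.8 2.0 4.0
  endloop
 endfacet
 facet normal 0.986 0.126 0.108
  outer loop
   vertex 3.0 2.4 2.8
   vertex 3.4 0.8 1.0
   vertex 3.2 2.2 1.2
  endloop
 endfacet
 facet normal 0.736 -0.416 0.534
  outer loop
   vertex 3.0 2.4 2.8
   vertex 2.0 1.4 3.4
   vertex 3.4 0.8 1.0
  endloop
 endfacet
 facet normal 0.717 -0.359 0.598
  outer loop
   vertex 3.0 2.4 2.8
   vertex 1.8 2.0 4.0
   vertex 2.0 1.4 3.4
  endloop
 endfacet
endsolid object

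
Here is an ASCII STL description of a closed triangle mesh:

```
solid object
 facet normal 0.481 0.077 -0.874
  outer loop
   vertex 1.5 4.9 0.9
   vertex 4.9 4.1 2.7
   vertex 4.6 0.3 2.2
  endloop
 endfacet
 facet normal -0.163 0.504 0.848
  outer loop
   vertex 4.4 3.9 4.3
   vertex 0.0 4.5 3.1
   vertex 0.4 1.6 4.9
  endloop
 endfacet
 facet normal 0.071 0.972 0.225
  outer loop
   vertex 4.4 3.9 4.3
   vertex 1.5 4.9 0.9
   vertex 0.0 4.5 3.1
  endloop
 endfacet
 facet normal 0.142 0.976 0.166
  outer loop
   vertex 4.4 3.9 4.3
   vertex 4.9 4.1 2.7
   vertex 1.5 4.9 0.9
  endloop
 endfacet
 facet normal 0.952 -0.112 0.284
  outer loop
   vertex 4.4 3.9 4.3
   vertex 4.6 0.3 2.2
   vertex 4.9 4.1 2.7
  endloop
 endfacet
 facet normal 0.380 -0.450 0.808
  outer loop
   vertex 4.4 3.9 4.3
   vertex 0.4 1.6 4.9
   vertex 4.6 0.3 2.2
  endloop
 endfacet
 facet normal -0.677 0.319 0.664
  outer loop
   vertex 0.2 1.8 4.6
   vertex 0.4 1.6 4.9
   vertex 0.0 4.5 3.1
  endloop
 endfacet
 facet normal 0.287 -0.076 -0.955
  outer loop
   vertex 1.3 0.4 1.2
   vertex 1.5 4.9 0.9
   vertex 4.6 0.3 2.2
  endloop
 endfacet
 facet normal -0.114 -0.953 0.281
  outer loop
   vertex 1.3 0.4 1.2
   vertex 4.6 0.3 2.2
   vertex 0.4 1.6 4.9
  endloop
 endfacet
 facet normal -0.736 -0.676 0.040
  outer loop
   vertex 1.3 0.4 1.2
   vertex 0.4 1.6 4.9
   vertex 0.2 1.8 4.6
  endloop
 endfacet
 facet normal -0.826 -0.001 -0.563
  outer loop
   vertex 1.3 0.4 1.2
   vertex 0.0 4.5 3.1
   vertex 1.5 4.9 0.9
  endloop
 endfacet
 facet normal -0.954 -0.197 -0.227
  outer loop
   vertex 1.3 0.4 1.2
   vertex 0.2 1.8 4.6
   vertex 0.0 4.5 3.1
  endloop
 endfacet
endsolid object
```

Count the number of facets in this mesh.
12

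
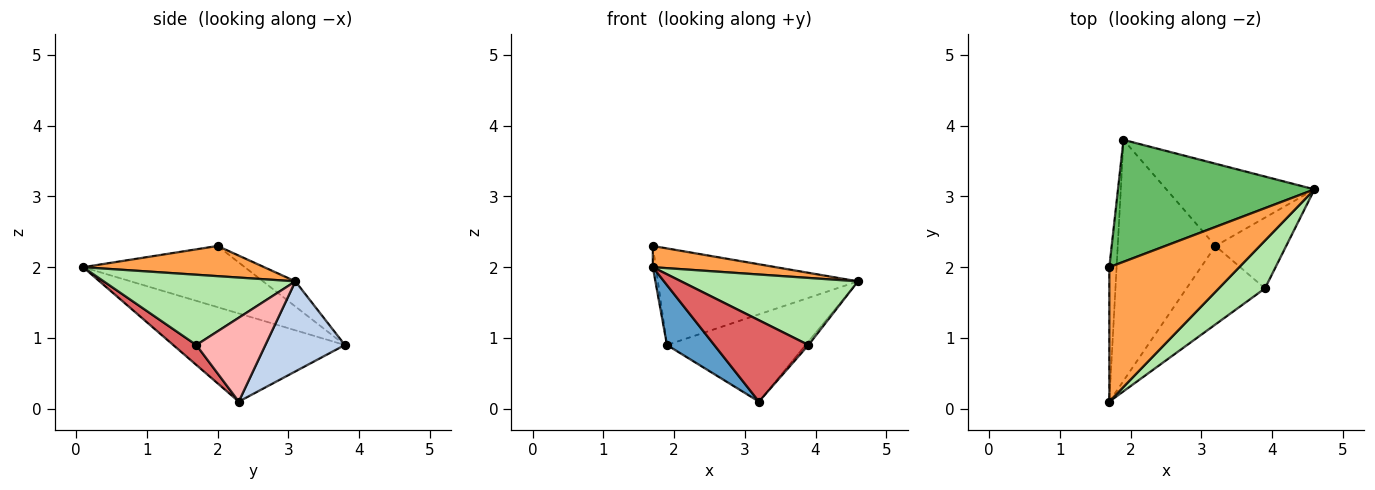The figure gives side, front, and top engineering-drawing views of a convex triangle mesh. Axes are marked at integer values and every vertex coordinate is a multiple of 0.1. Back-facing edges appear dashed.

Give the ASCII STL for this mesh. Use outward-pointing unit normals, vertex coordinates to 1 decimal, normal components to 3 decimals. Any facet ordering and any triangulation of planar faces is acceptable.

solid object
 facet normal -0.659 -0.181 -0.730
  outer loop
   vertex 3.2 2.3 0.1
   vertex 1.7 0.1 2.0
   vertex 1.9 3.8 0.9
  endloop
 endfacet
 facet normal 0.385 0.671 -0.633
  outer loop
   vertex 3.2 2.3 0.1
   vertex 1.9 3.8 0.9
   vertex 4.6 3.1 1.8
  endloop
 endfacet
 facet normal 0.224 -0.152 0.963
  outer loop
   vertex 1.7 2.0 2.3
   vertex 1.7 0.1 2.0
   vertex 4.6 3.1 1.8
  endloop
 endfacet
 facet normal -0.993 0.019 -0.118
  outer loop
   vertex 1.7 2.0 2.3
   vertex 1.9 3.8 0.9
   vertex 1.7 0.1 2.0
  endloop
 endfacet
 facet normal -0.100 0.618 0.780
  outer loop
   vertex 1.7 2.0 2.3
   vertex 4.6 3.1 1.8
   vertex 1.9 3.8 0.9
  endloop
 endfacet
 facet normal 0.662 -0.611 0.435
  outer loop
   vertex 3.9 1.7 0.9
   vertex 4.6 3.1 1.8
   vertex 1.7 0.1 2.0
  endloop
 endfacet
 facet normal 0.174 -0.709 -0.684
  outer loop
   vertex 3.9 1.7 0.9
   vertex 1.7 0.1 2.0
   vertex 3.2 2.3 0.1
  endloop
 endfacet
 facet normal 0.764 0.032 -0.644
  outer loop
   vertex 3.9 1.7 0.9
   vertex 3.2 2.3 0.1
   vertex 4.6 3.1 1.8
  endloop
 endfacet
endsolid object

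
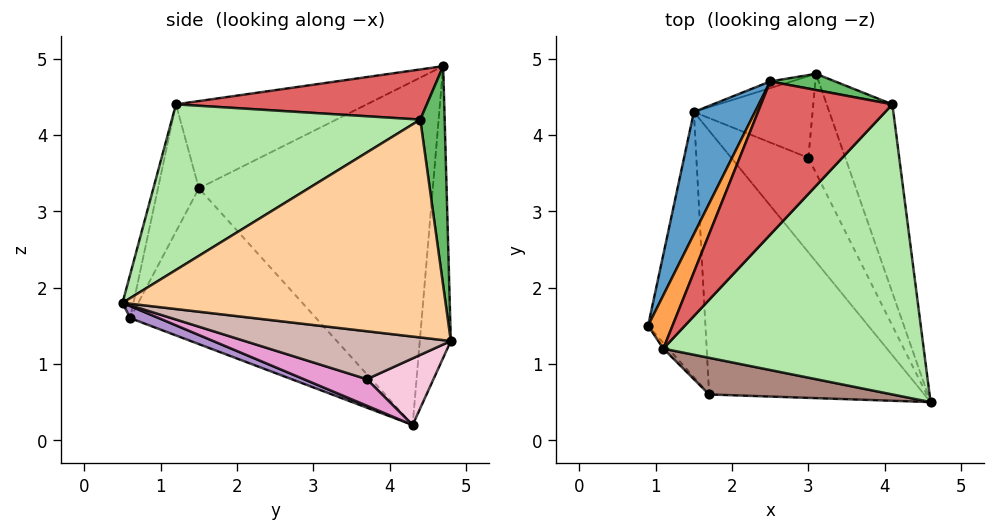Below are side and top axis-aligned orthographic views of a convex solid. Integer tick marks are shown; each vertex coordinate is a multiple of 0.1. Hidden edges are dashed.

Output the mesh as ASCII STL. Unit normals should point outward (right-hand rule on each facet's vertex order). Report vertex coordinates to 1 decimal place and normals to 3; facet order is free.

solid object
 facet normal -0.913 0.375 0.162
  outer loop
   vertex 1.5 4.3 0.2
   vertex 0.9 1.5 3.3
   vertex 2.5 4.7 4.9
  endloop
 endfacet
 facet normal -0.285 0.958 -0.021
  outer loop
   vertex 1.5 4.3 0.2
   vertex 2.5 4.7 4.9
   vertex 3.1 4.8 1.3
  endloop
 endfacet
 facet normal -0.910 0.328 0.255
  outer loop
   vertex 1.1 1.2 4.4
   vertex 2.5 4.7 4.9
   vertex 0.9 1.5 3.3
  endloop
 endfacet
 facet normal 0.917 0.288 -0.277
  outer loop
   vertex 4.1 4.4 4.2
   vertex 4.6 0.5 1.8
   vertex 3.1 4.8 1.3
  endloop
 endfacet
 facet normal 0.210 0.976 0.062
  outer loop
   vertex 4.1 4.4 4.2
   vertex 3.1 4.8 1.3
   vertex 2.5 4.7 4.9
  endloop
 endfacet
 facet normal 0.489 -0.411 0.769
  outer loop
   vertex 4.1 4.4 4.2
   vertex 1.1 1.2 4.4
   vertex 4.6 0.5 1.8
  endloop
 endfacet
 facet normal 0.344 -0.266 0.900
  outer loop
   vertex 4.1 4.4 4.2
   vertex 2.5 4.7 4.9
   vertex 1.1 1.2 4.4
  endloop
 endfacet
 facet normal -0.923 -0.179 -0.340
  outer loop
   vertex 1.7 0.6 1.6
   vertex 0.9 1.5 3.3
   vertex 1.5 4.3 0.2
  endloop
 endfacet
 facet normal 0.052 -0.351 -0.935
  outer loop
   vertex 1.7 0.6 1.6
   vertex 1.5 4.3 0.2
   vertex 4.6 0.5 1.8
  endloop
 endfacet
 facet normal -0.775 -0.631 -0.031
  outer loop
   vertex 1.7 0.6 1.6
   vertex 1.1 1.2 4.4
   vertex 0.9 1.5 3.3
  endloop
 endfacet
 facet normal -0.048 -0.979 0.200
  outer loop
   vertex 1.7 0.6 1.6
   vertex 4.6 0.5 1.8
   vertex 1.1 1.2 4.4
  endloop
 endfacet
 facet normal 0.776 0.201 -0.598
  outer loop
   vertex 3.0 3.7 0.8
   vertex 3.1 4.8 1.3
   vertex 4.6 0.5 1.8
  endloop
 endfacet
 facet normal 0.322 -0.132 -0.937
  outer loop
   vertex 3.0 3.7 0.8
   vertex 4.6 0.5 1.8
   vertex 1.5 4.3 0.2
  endloop
 endfacet
 facet normal 0.462 0.332 -0.823
  outer loop
   vertex 3.0 3.7 0.8
   vertex 1.5 4.3 0.2
   vertex 3.1 4.8 1.3
  endloop
 endfacet
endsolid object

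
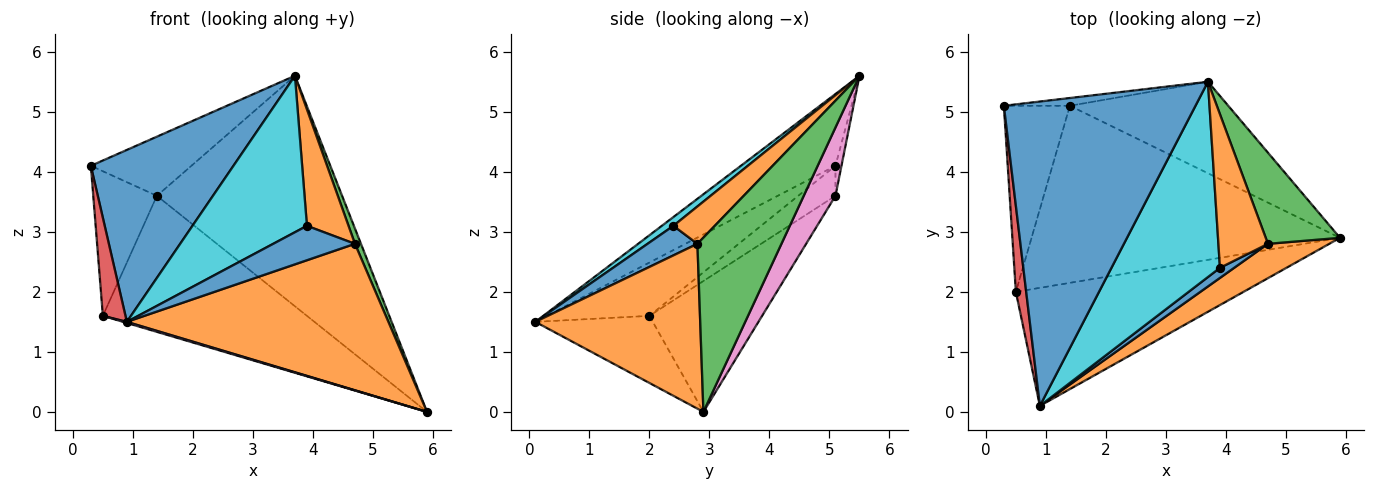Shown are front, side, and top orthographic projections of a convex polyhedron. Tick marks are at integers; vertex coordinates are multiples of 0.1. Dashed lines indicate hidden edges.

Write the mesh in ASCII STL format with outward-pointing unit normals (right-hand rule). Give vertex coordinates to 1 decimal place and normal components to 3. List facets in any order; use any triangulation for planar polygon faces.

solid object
 facet normal -0.310 -0.468 0.828
  outer loop
   vertex 3.7 5.5 5.6
   vertex 0.3 5.1 4.1
   vertex 0.9 0.1 1.5
  endloop
 endfacet
 facet normal 0.523 -0.830 0.195
  outer loop
   vertex 4.7 2.8 2.8
   vertex 0.9 0.1 1.5
   vertex 5.9 2.9 0.0
  endloop
 endfacet
 facet normal 0.918 -0.066 0.391
  outer loop
   vertex 4.7 2.8 2.8
   vertex 5.9 2.9 0.0
   vertex 3.7 5.5 5.6
  endloop
 endfacet
 facet normal -0.959 -0.212 0.186
  outer loop
   vertex 0.5 2.0 1.6
   vertex 0.9 0.1 1.5
   vertex 0.3 5.1 4.1
  endloop
 endfacet
 facet normal -0.283 -0.009 -0.959
  outer loop
   vertex 0.5 2.0 1.6
   vertex 5.9 2.9 0.0
   vertex 0.9 0.1 1.5
  endloop
 endfacet
 facet normal -0.059 0.990 -0.130
  outer loop
   vertex 1.4 5.1 3.6
   vertex 0.3 5.1 4.1
   vertex 3.7 5.5 5.6
  endloop
 endfacet
 facet normal 0.157 0.918 -0.364
  outer loop
   vertex 1.4 5.1 3.6
   vertex 3.7 5.5 5.6
   vertex 5.9 2.9 0.0
  endloop
 endfacet
 facet normal -0.338 0.578 -0.743
  outer loop
   vertex 1.4 5.1 3.6
   vertex 0.5 2.0 1.6
   vertex 0.3 5.1 4.1
  endloop
 endfacet
 facet normal -0.319 0.577 -0.752
  outer loop
   vertex 1.4 5.1 3.6
   vertex 5.9 2.9 0.0
   vertex 0.5 2.0 1.6
  endloop
 endfacet
 facet normal 0.063 -0.624 0.779
  outer loop
   vertex 3.9 2.4 3.1
   vertex 3.7 5.5 5.6
   vertex 0.9 0.1 1.5
  endloop
 endfacet
 facet normal 0.505 -0.828 0.243
  outer loop
   vertex 3.9 2.4 3.1
   vertex 0.9 0.1 1.5
   vertex 4.7 2.8 2.8
  endloop
 endfacet
 facet normal 0.515 -0.518 0.683
  outer loop
   vertex 3.9 2.4 3.1
   vertex 4.7 2.8 2.8
   vertex 3.7 5.5 5.6
  endloop
 endfacet
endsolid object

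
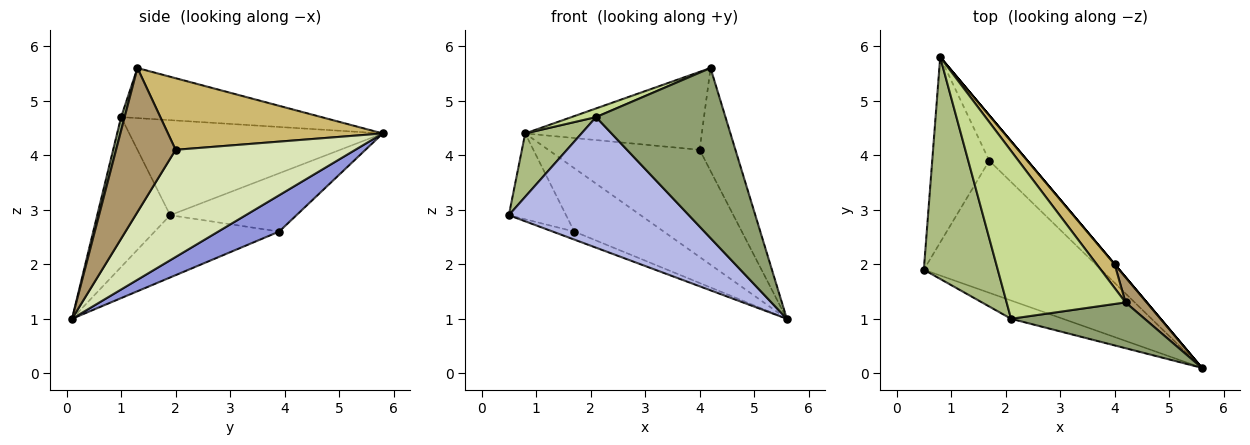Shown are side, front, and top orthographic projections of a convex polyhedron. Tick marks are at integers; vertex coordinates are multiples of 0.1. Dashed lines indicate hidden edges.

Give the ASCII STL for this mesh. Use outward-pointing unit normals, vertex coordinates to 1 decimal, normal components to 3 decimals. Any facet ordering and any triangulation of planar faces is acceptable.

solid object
 facet normal -0.331 0.057 -0.942
  outer loop
   vertex 1.7 3.9 2.6
   vertex 5.6 0.1 1.0
   vertex 0.5 1.9 2.9
  endloop
 endfacet
 facet normal -0.680 0.308 -0.665
  outer loop
   vertex 1.7 3.9 2.6
   vertex 0.5 1.9 2.9
   vertex 0.8 5.8 4.4
  endloop
 endfacet
 facet normal 0.485 0.712 -0.509
  outer loop
   vertex 1.7 3.9 2.6
   vertex 0.8 5.8 4.4
   vertex 5.6 0.1 1.0
  endloop
 endfacet
 facet normal -0.372 -0.919 -0.129
  outer loop
   vertex 2.1 1.0 4.7
   vertex 0.5 1.9 2.9
   vertex 5.6 0.1 1.0
  endloop
 endfacet
 facet normal 0.027 -0.965 0.260
  outer loop
   vertex 2.1 1.0 4.7
   vertex 5.6 0.1 1.0
   vertex 4.2 1.3 5.6
  endloop
 endfacet
 facet normal -0.777 -0.173 0.605
  outer loop
   vertex 2.1 1.0 4.7
   vertex 0.8 5.8 4.4
   vertex 0.5 1.9 2.9
  endloop
 endfacet
 facet normal -0.388 -0.047 0.921
  outer loop
   vertex 2.1 1.0 4.7
   vertex 4.2 1.3 5.6
   vertex 0.8 5.8 4.4
  endloop
 endfacet
 facet normal 0.765 0.644 0.000
  outer loop
   vertex 4.0 2.0 4.1
   vertex 5.6 0.1 1.0
   vertex 0.8 5.8 4.4
  endloop
 endfacet
 facet normal 0.850 0.511 0.125
  outer loop
   vertex 4.0 2.0 4.1
   vertex 4.2 1.3 5.6
   vertex 5.6 0.1 1.0
  endloop
 endfacet
 facet normal 0.758 0.624 0.190
  outer loop
   vertex 4.0 2.0 4.1
   vertex 0.8 5.8 4.4
   vertex 4.2 1.3 5.6
  endloop
 endfacet
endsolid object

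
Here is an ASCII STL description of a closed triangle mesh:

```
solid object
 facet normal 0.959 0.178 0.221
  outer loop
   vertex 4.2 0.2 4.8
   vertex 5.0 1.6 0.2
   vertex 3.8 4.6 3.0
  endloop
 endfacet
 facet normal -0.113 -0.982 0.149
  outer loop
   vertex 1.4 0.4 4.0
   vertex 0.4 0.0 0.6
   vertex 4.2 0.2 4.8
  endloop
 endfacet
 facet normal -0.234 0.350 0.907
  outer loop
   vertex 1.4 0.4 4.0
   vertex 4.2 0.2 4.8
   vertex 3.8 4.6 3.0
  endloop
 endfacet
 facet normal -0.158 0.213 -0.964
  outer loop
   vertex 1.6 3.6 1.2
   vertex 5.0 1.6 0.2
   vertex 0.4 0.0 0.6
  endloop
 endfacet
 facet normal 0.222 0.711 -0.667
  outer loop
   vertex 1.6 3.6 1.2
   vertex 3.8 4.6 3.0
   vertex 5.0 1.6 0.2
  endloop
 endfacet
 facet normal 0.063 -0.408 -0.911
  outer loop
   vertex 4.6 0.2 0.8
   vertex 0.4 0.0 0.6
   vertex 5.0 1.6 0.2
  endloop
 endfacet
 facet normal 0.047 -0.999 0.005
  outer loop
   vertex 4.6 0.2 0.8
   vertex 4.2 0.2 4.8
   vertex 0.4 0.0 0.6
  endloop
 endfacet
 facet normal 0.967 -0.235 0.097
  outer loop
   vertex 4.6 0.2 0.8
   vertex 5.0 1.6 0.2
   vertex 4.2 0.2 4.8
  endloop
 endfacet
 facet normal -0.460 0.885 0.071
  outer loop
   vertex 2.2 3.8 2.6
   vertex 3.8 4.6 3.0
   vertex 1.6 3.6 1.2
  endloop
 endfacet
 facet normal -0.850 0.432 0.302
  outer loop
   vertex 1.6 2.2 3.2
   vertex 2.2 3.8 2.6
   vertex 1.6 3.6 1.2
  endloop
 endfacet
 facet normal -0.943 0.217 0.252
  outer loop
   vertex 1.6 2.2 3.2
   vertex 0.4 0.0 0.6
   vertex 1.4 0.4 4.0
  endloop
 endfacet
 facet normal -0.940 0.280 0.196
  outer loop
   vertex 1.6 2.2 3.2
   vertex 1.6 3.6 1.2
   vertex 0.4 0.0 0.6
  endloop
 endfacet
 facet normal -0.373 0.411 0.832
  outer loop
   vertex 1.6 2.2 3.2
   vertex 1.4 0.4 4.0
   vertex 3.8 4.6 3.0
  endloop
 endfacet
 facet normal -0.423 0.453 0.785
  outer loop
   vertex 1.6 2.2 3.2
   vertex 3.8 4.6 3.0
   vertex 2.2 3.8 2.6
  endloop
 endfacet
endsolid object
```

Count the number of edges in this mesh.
21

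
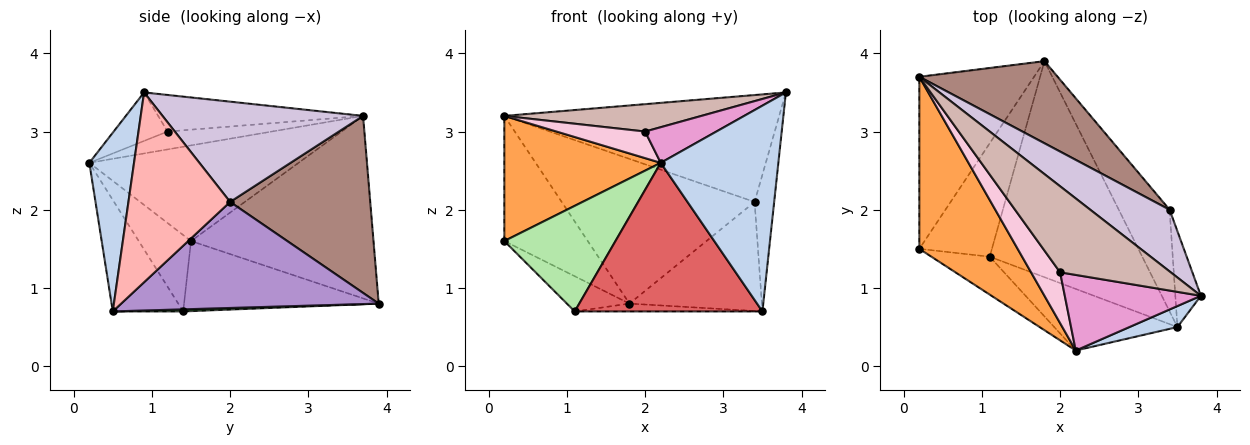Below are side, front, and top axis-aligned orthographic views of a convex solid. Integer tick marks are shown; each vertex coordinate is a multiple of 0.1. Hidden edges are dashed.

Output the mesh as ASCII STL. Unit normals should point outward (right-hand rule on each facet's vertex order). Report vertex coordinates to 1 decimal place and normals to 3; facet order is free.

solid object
 facet normal -0.790 0.361 -0.496
  outer loop
   vertex 0.2 3.7 3.2
   vertex 1.8 3.9 0.8
   vertex 0.2 1.5 1.6
  endloop
 endfacet
 facet normal 0.354 -0.931 0.095
  outer loop
   vertex 2.2 0.2 2.6
   vertex 3.5 0.5 0.7
   vertex 3.8 0.9 3.5
  endloop
 endfacet
 facet normal -0.618 -0.462 0.636
  outer loop
   vertex 2.2 0.2 2.6
   vertex 0.2 3.7 3.2
   vertex 0.2 1.5 1.6
  endloop
 endfacet
 facet normal -0.678 0.218 -0.702
  outer loop
   vertex 1.1 1.4 0.7
   vertex 0.2 1.5 1.6
   vertex 1.8 3.9 0.8
  endloop
 endfacet
 facet normal 0.014 0.036 -0.999
  outer loop
   vertex 1.1 1.4 0.7
   vertex 1.8 3.9 0.8
   vertex 3.5 0.5 0.7
  endloop
 endfacet
 facet normal -0.405 -0.861 -0.309
  outer loop
   vertex 1.1 1.4 0.7
   vertex 2.2 0.2 2.6
   vertex 0.2 1.5 1.6
  endloop
 endfacet
 facet normal -0.327 -0.873 -0.362
  outer loop
   vertex 1.1 1.4 0.7
   vertex 3.5 0.5 0.7
   vertex 2.2 0.2 2.6
  endloop
 endfacet
 facet normal 0.974 0.187 -0.131
  outer loop
   vertex 3.4 2.0 2.1
   vertex 3.8 0.9 3.5
   vertex 3.5 0.5 0.7
  endloop
 endfacet
 facet normal 0.818 0.421 -0.392
  outer loop
   vertex 3.4 2.0 2.1
   vertex 3.5 0.5 0.7
   vertex 1.8 3.9 0.8
  endloop
 endfacet
 facet normal 0.534 0.732 0.423
  outer loop
   vertex 3.4 2.0 2.1
   vertex 0.2 3.7 3.2
   vertex 3.8 0.9 3.5
  endloop
 endfacet
 facet normal 0.534 0.735 0.417
  outer loop
   vertex 3.4 2.0 2.1
   vertex 1.8 3.9 0.8
   vertex 0.2 3.7 3.2
  endloop
 endfacet
 facet normal -0.301 -0.289 0.909
  outer loop
   vertex 2.0 1.2 3.0
   vertex 3.8 0.9 3.5
   vertex 0.2 3.7 3.2
  endloop
 endfacet
 facet normal -0.307 -0.406 0.861
  outer loop
   vertex 2.0 1.2 3.0
   vertex 2.2 0.2 2.6
   vertex 3.8 0.9 3.5
  endloop
 endfacet
 facet normal -0.479 -0.407 0.778
  outer loop
   vertex 2.0 1.2 3.0
   vertex 0.2 3.7 3.2
   vertex 2.2 0.2 2.6
  endloop
 endfacet
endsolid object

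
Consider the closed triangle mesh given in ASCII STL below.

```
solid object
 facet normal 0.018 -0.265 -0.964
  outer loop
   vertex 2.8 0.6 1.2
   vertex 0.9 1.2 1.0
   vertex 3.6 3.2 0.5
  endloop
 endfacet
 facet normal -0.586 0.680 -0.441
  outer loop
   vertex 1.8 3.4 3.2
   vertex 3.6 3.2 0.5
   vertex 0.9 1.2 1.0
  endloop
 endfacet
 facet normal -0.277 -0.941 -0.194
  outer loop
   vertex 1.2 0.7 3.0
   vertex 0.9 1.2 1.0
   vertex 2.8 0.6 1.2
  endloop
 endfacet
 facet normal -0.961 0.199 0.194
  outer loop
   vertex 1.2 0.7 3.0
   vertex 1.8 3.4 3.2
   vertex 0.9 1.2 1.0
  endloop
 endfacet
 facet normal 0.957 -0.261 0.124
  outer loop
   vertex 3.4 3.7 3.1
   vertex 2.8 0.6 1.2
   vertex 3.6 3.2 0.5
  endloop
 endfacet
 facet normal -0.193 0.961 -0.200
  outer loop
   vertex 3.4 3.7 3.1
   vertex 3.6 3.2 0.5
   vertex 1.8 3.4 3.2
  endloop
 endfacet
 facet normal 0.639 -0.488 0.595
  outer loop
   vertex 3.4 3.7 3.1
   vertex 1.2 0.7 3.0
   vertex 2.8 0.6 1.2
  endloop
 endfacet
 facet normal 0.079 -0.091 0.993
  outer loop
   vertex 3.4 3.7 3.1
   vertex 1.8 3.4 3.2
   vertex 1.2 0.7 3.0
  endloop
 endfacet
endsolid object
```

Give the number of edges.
12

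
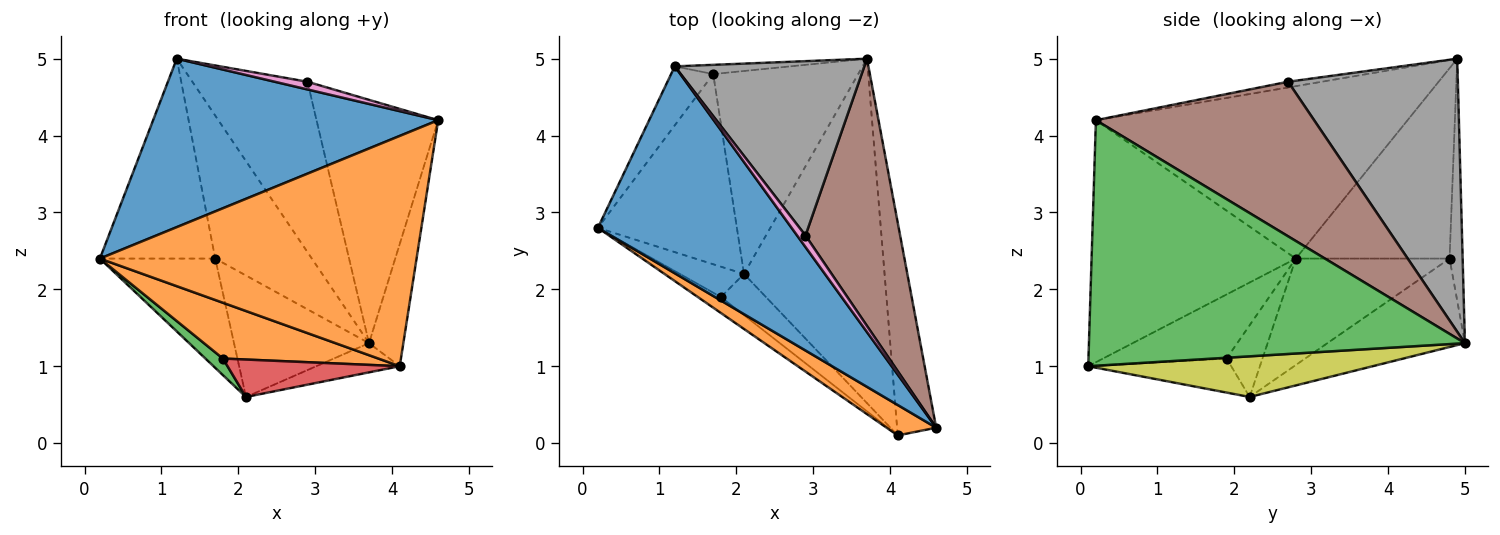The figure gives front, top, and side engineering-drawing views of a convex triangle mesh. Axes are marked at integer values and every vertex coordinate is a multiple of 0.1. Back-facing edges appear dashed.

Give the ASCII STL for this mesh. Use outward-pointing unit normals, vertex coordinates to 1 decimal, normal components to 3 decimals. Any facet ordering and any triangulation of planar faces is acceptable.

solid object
 facet normal -0.568 -0.520 0.638
  outer loop
   vertex 1.2 4.9 5.0
   vertex 0.2 2.8 2.4
   vertex 4.6 0.2 4.2
  endloop
 endfacet
 facet normal -0.539 -0.835 0.110
  outer loop
   vertex 4.1 0.1 1.0
   vertex 4.6 0.2 4.2
   vertex 0.2 2.8 2.4
  endloop
 endfacet
 facet normal 0.984 0.090 -0.156
  outer loop
   vertex 4.1 0.1 1.0
   vertex 3.7 5.0 1.3
   vertex 4.6 0.2 4.2
  endloop
 endfacet
 facet normal -0.788 0.591 -0.174
  outer loop
   vertex 1.7 4.8 2.4
   vertex 0.2 2.8 2.4
   vertex 1.2 4.9 5.0
  endloop
 endfacet
 facet normal -0.134 0.989 -0.064
  outer loop
   vertex 1.7 4.8 2.4
   vertex 1.2 4.9 5.0
   vertex 3.7 5.0 1.3
  endloop
 endfacet
 facet normal 0.770 0.429 0.472
  outer loop
   vertex 2.9 2.7 4.7
   vertex 4.6 0.2 4.2
   vertex 3.7 5.0 1.3
  endloop
 endfacet
 facet normal -0.496 -0.482 0.723
  outer loop
   vertex 2.9 2.7 4.7
   vertex 1.2 4.9 5.0
   vertex 4.6 0.2 4.2
  endloop
 endfacet
 facet normal 0.718 0.487 0.498
  outer loop
   vertex 2.9 2.7 4.7
   vertex 3.7 5.0 1.3
   vertex 1.2 4.9 5.0
  endloop
 endfacet
 facet normal 0.277 0.081 -0.957
  outer loop
   vertex 2.1 2.2 0.6
   vertex 3.7 5.0 1.3
   vertex 4.1 0.1 1.0
  endloop
 endfacet
 facet normal -0.553 0.415 -0.722
  outer loop
   vertex 2.1 2.2 0.6
   vertex 0.2 2.8 2.4
   vertex 1.7 4.8 2.4
  endloop
 endfacet
 facet normal -0.464 0.455 -0.760
  outer loop
   vertex 2.1 2.2 0.6
   vertex 1.7 4.8 2.4
   vertex 3.7 5.0 1.3
  endloop
 endfacet
 facet normal -0.607 -0.764 -0.219
  outer loop
   vertex 1.8 1.9 1.1
   vertex 4.1 0.1 1.0
   vertex 0.2 2.8 2.4
  endloop
 endfacet
 facet normal -0.701 -0.342 -0.626
  outer loop
   vertex 1.8 1.9 1.1
   vertex 0.2 2.8 2.4
   vertex 2.1 2.2 0.6
  endloop
 endfacet
 facet normal -0.488 -0.588 -0.645
  outer loop
   vertex 1.8 1.9 1.1
   vertex 2.1 2.2 0.6
   vertex 4.1 0.1 1.0
  endloop
 endfacet
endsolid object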